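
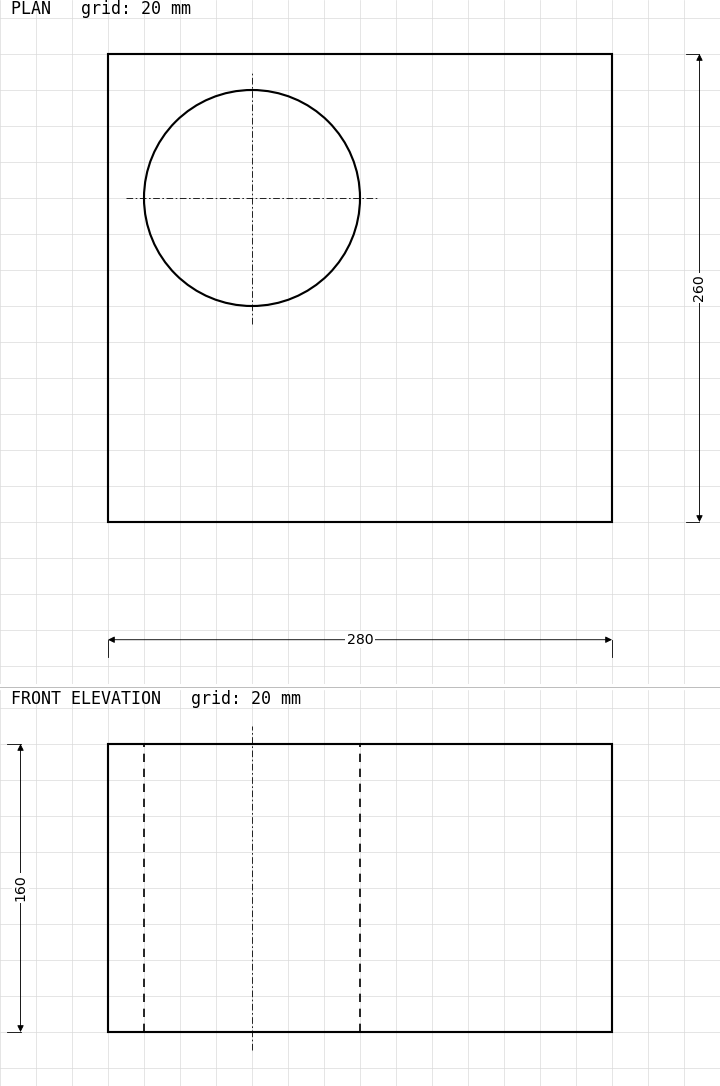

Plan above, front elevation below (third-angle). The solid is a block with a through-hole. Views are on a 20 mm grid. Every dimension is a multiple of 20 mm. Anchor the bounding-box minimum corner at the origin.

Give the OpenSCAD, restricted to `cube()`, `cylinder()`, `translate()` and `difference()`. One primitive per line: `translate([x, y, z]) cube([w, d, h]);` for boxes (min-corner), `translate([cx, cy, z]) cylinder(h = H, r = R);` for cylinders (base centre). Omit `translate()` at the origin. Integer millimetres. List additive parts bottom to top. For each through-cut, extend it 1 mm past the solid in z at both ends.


difference() {
  cube([280, 260, 160]);
  translate([80, 180, -1]) cylinder(h = 162, r = 60);
}


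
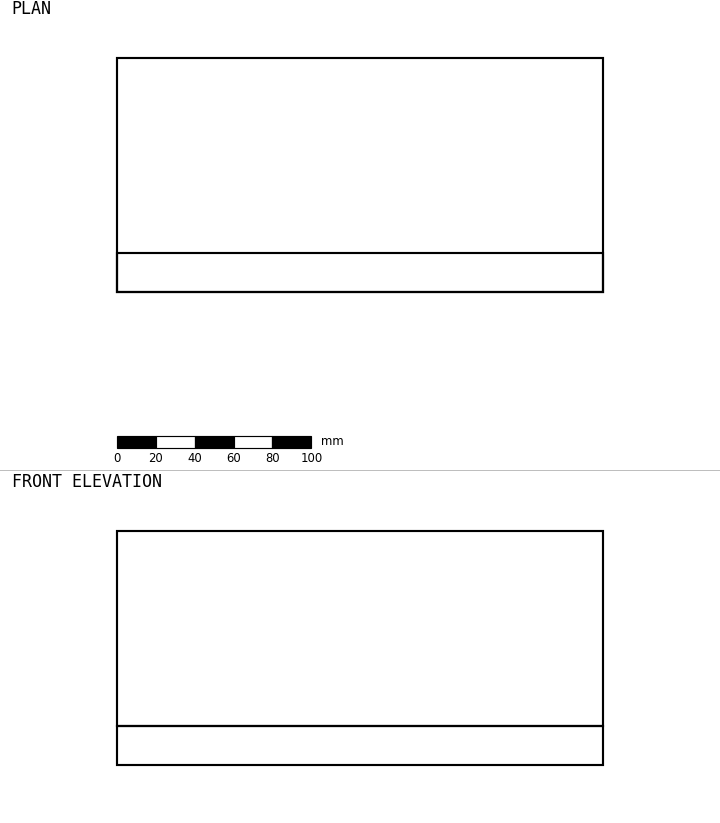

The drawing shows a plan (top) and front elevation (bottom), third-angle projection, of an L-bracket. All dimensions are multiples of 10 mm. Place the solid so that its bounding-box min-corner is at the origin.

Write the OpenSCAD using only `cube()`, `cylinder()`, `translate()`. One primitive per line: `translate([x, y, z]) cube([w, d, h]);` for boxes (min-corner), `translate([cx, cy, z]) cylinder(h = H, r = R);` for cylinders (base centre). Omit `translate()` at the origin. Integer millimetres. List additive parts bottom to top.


cube([250, 120, 20]);
translate([0, 0, 20]) cube([250, 20, 100]);


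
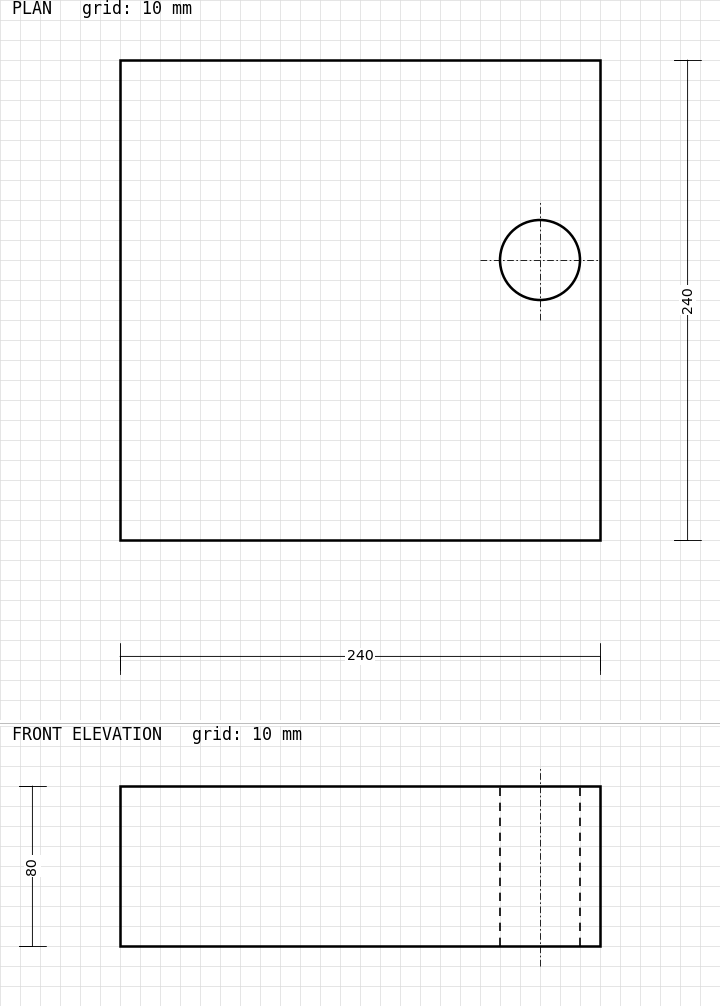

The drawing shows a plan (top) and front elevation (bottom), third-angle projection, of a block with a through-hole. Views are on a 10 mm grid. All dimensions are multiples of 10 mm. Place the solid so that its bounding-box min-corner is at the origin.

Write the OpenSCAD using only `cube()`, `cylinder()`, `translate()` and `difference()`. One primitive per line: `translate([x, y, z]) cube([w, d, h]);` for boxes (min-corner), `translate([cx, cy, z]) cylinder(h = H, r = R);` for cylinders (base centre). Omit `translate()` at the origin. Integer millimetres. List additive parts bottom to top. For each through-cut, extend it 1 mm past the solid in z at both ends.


difference() {
  cube([240, 240, 80]);
  translate([210, 140, -1]) cylinder(h = 82, r = 20);
}


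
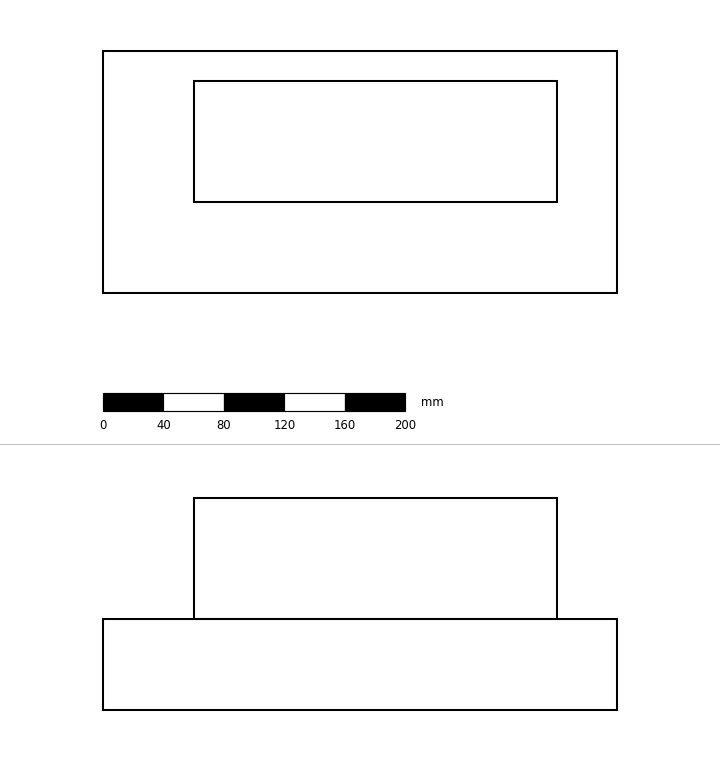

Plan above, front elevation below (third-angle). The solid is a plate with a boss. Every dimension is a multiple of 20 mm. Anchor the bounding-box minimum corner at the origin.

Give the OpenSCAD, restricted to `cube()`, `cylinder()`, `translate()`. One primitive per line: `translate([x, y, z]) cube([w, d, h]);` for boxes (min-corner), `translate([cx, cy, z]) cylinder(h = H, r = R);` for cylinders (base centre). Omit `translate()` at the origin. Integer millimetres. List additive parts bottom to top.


cube([340, 160, 60]);
translate([60, 60, 60]) cube([240, 80, 80]);


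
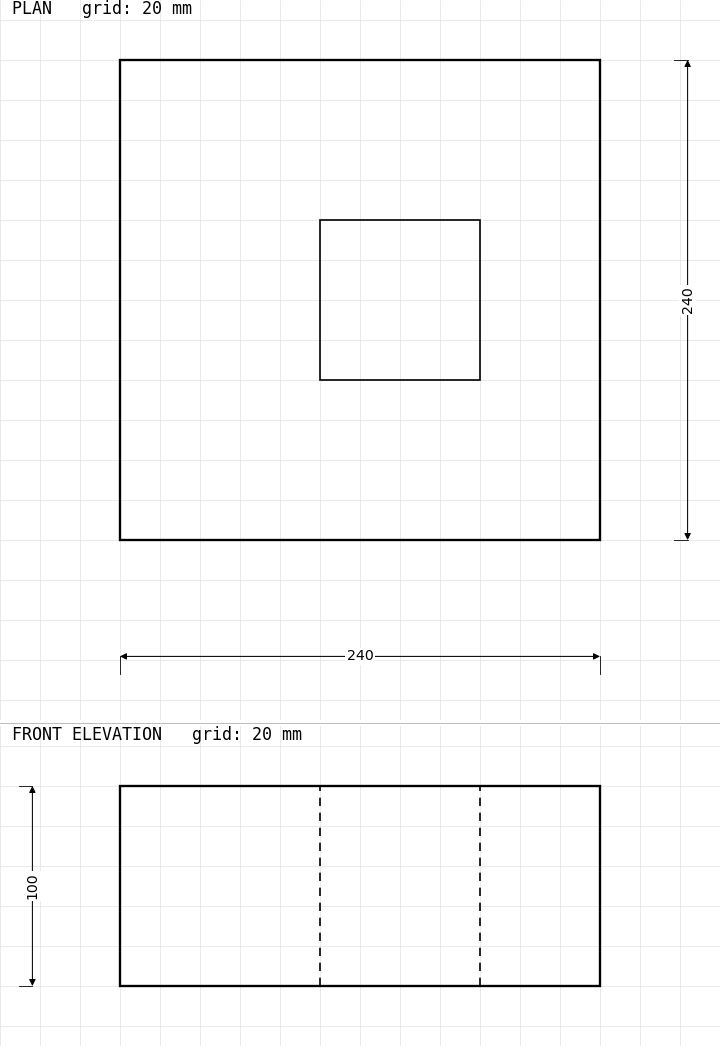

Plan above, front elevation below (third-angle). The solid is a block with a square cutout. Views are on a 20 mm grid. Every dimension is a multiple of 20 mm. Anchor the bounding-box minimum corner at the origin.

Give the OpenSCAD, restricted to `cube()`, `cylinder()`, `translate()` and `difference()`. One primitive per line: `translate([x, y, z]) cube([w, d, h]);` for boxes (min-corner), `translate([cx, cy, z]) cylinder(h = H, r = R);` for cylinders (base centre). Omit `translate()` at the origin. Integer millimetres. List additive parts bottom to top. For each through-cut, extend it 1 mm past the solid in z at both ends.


difference() {
  cube([240, 240, 100]);
  translate([100, 80, -1]) cube([80, 80, 102]);
}


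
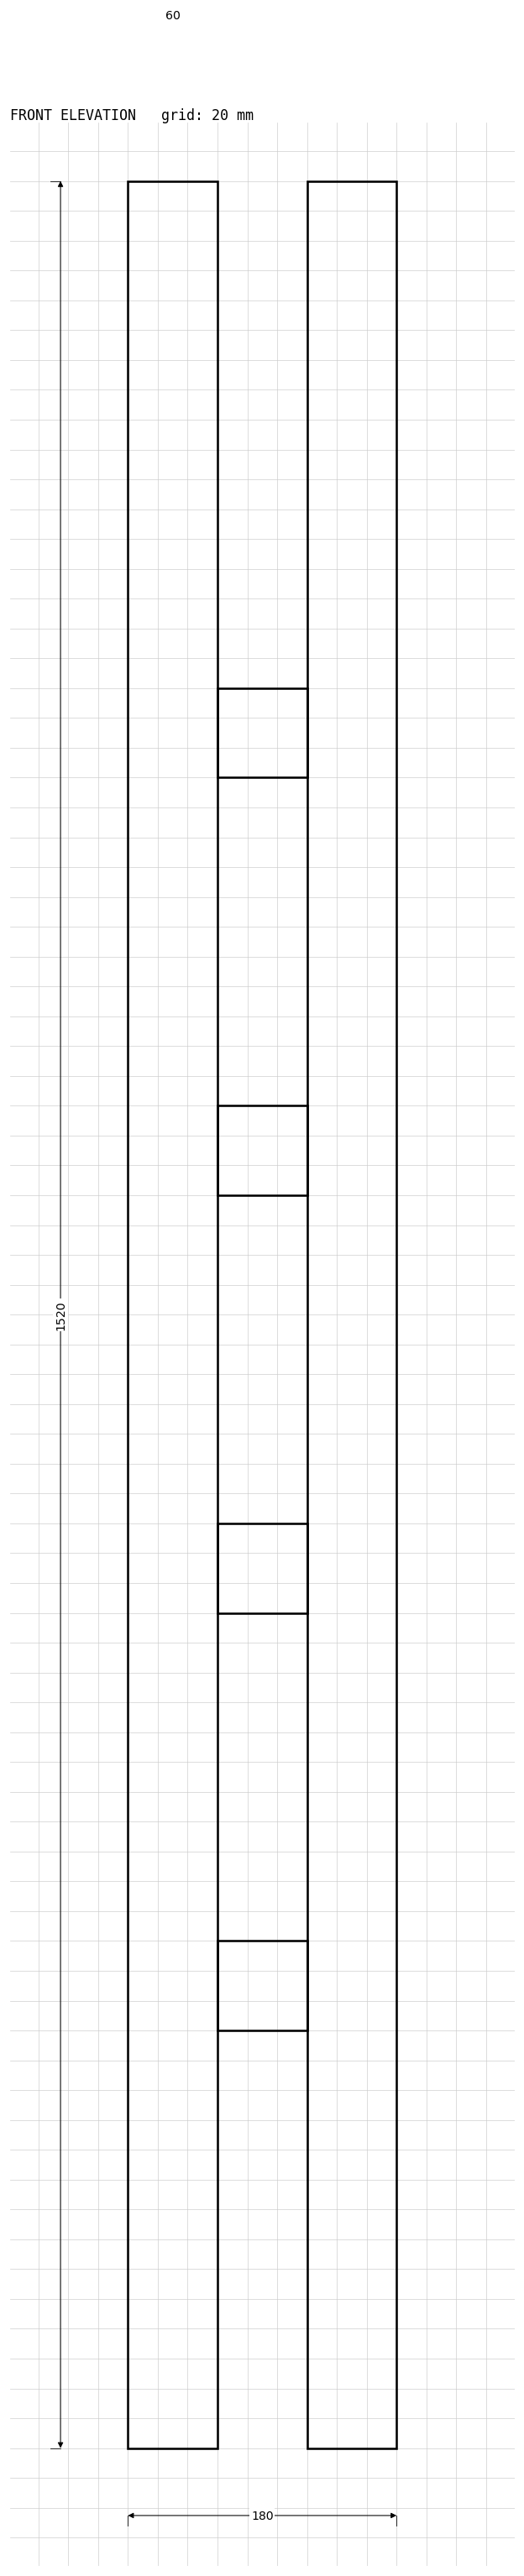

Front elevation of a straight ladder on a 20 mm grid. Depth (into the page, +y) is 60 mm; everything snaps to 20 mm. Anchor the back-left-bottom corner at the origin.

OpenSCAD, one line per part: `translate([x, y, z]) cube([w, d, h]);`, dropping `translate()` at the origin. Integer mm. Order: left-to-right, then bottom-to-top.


cube([60, 60, 1520]);
translate([60, 0, 280]) cube([60, 60, 60]);
translate([60, 0, 560]) cube([60, 60, 60]);
translate([60, 0, 840]) cube([60, 60, 60]);
translate([60, 0, 1120]) cube([60, 60, 60]);
translate([120, 0, 0]) cube([60, 60, 1520]);


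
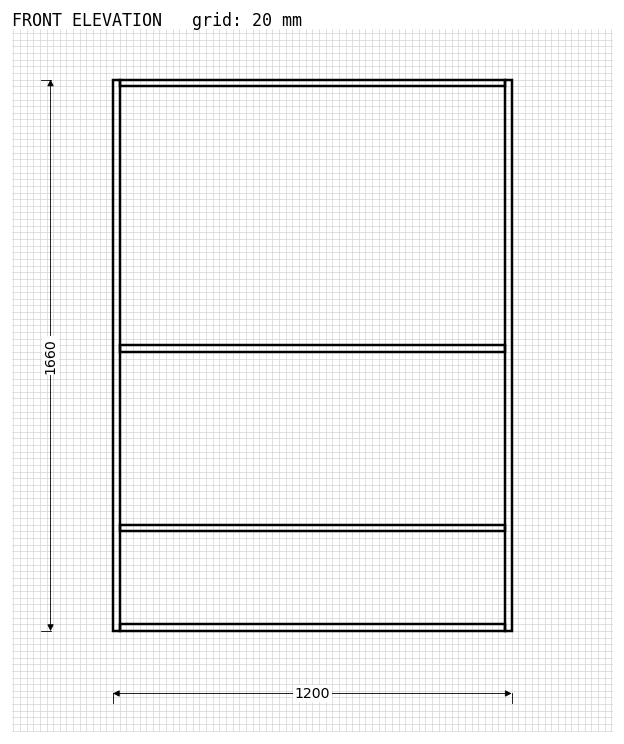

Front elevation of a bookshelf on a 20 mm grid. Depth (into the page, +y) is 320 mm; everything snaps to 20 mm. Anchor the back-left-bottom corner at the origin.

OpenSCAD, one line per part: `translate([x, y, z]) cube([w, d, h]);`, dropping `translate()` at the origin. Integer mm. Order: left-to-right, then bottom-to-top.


cube([20, 320, 1660]);
translate([20, 0, 0]) cube([1160, 320, 20]);
translate([20, 0, 300]) cube([1160, 320, 20]);
translate([20, 0, 840]) cube([1160, 320, 20]);
translate([20, 0, 1640]) cube([1160, 320, 20]);
translate([1180, 0, 0]) cube([20, 320, 1660]);


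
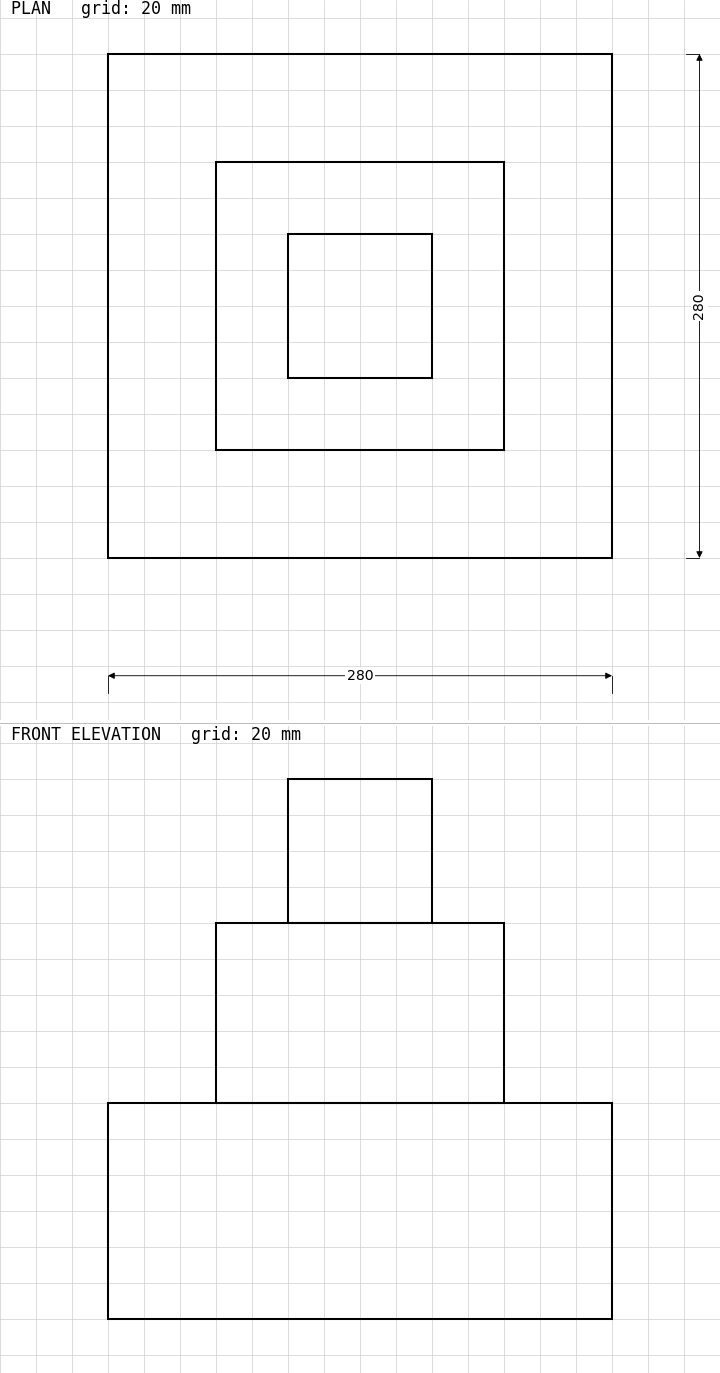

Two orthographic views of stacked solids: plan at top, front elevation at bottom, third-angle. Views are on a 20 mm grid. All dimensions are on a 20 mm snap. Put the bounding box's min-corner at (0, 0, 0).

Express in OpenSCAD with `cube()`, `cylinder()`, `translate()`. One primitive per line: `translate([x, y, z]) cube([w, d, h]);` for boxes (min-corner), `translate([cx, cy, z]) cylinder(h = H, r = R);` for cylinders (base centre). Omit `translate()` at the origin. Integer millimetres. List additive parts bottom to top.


cube([280, 280, 120]);
translate([60, 60, 120]) cube([160, 160, 100]);
translate([100, 100, 220]) cube([80, 80, 80]);


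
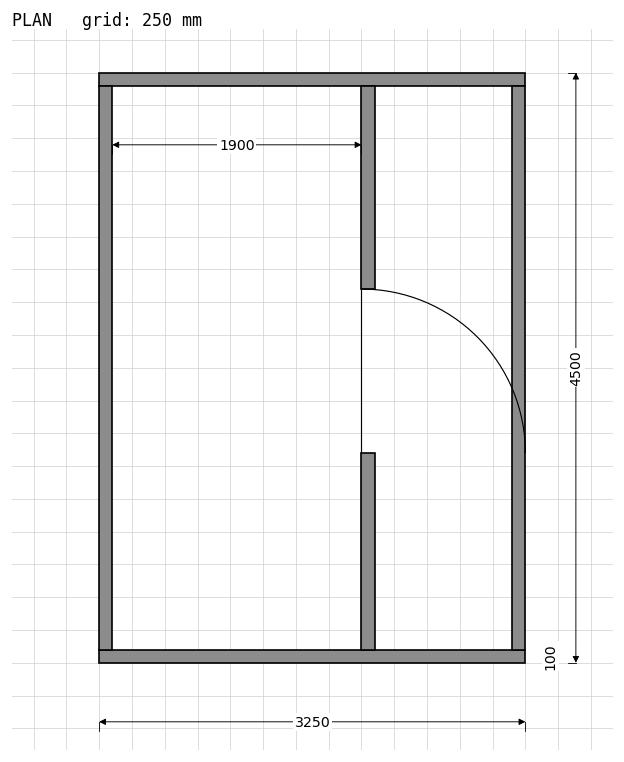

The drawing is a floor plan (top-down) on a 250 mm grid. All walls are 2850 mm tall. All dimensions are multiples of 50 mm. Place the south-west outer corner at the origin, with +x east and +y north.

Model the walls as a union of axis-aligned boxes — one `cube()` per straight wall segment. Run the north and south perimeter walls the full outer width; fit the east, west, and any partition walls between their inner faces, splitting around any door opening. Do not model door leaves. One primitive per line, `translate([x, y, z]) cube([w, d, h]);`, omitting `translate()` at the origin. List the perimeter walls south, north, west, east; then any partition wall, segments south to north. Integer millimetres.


cube([3250, 100, 2850]);
translate([0, 4400, 0]) cube([3250, 100, 2850]);
translate([0, 100, 0]) cube([100, 4300, 2850]);
translate([3150, 100, 0]) cube([100, 4300, 2850]);
translate([2000, 100, 0]) cube([100, 1500, 2850]);
translate([2000, 2850, 0]) cube([100, 1550, 2850]);


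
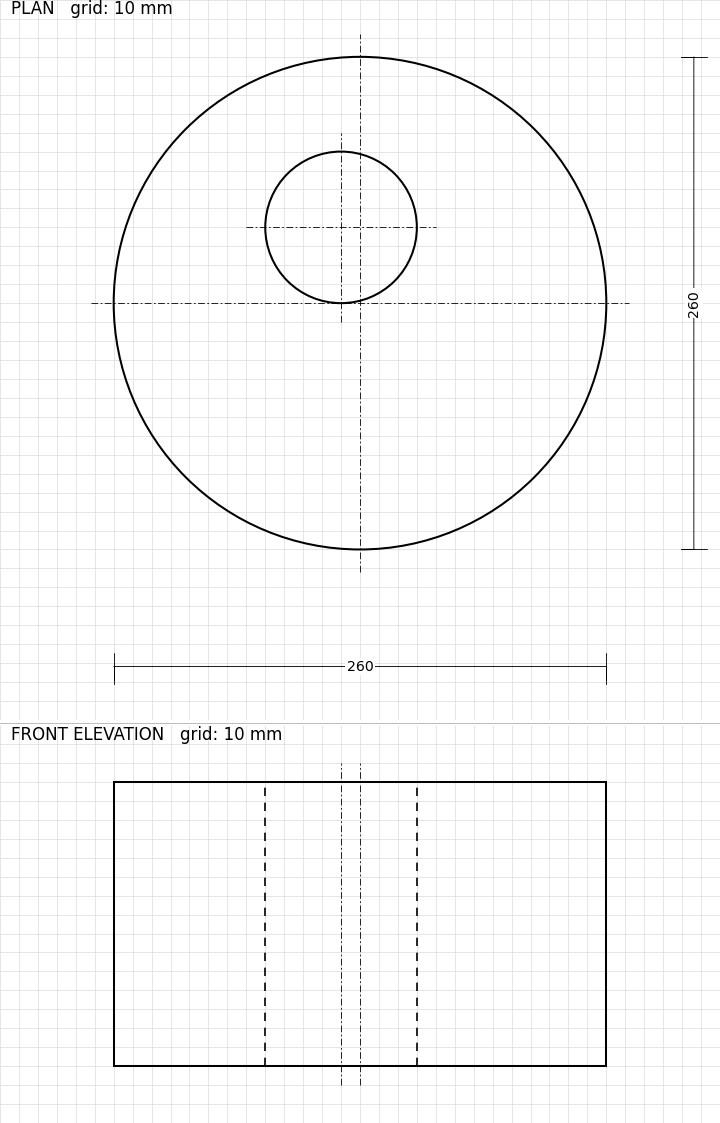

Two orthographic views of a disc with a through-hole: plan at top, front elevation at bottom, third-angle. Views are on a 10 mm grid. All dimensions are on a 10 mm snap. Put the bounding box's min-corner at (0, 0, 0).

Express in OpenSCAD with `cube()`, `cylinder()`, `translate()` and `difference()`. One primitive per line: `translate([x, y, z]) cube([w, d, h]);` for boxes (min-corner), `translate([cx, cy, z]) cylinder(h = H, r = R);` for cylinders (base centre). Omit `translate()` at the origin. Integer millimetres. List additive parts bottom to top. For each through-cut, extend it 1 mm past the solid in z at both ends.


difference() {
  translate([130, 130, 0]) cylinder(h = 150, r = 130);
  translate([120, 170, -1]) cylinder(h = 152, r = 40);
}


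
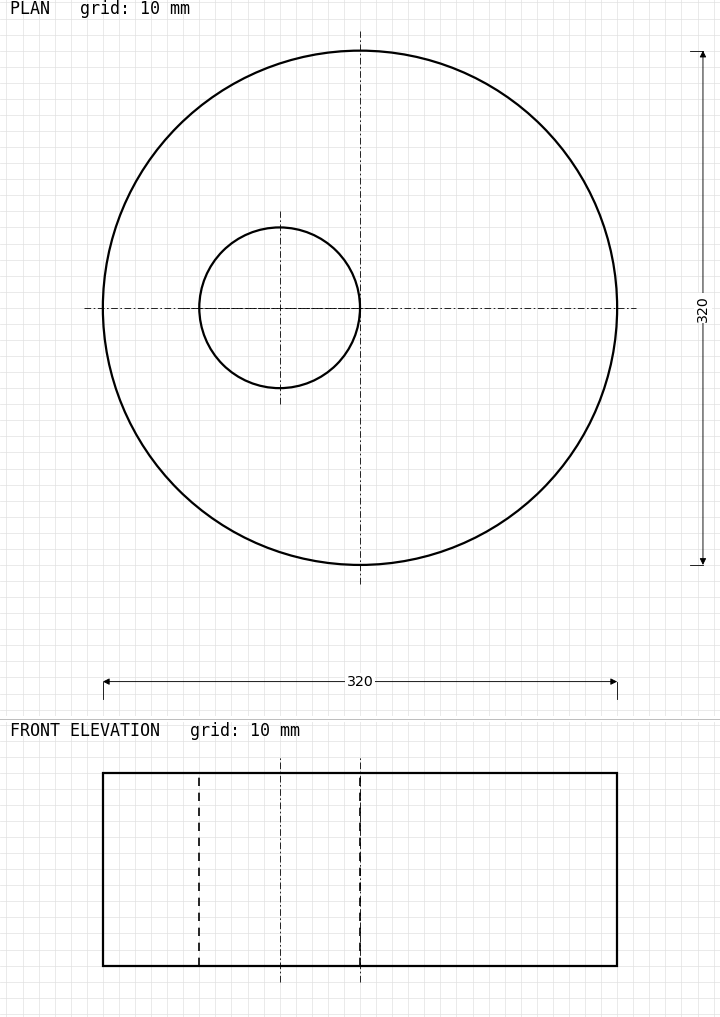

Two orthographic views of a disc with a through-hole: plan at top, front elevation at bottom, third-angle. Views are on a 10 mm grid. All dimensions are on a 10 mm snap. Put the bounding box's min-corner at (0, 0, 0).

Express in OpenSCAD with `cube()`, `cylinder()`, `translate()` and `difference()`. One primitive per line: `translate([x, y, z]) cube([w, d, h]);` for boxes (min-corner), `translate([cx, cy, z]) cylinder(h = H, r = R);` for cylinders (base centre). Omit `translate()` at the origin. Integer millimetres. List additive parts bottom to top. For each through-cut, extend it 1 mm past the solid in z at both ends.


difference() {
  translate([160, 160, 0]) cylinder(h = 120, r = 160);
  translate([110, 160, -1]) cylinder(h = 122, r = 50);
}


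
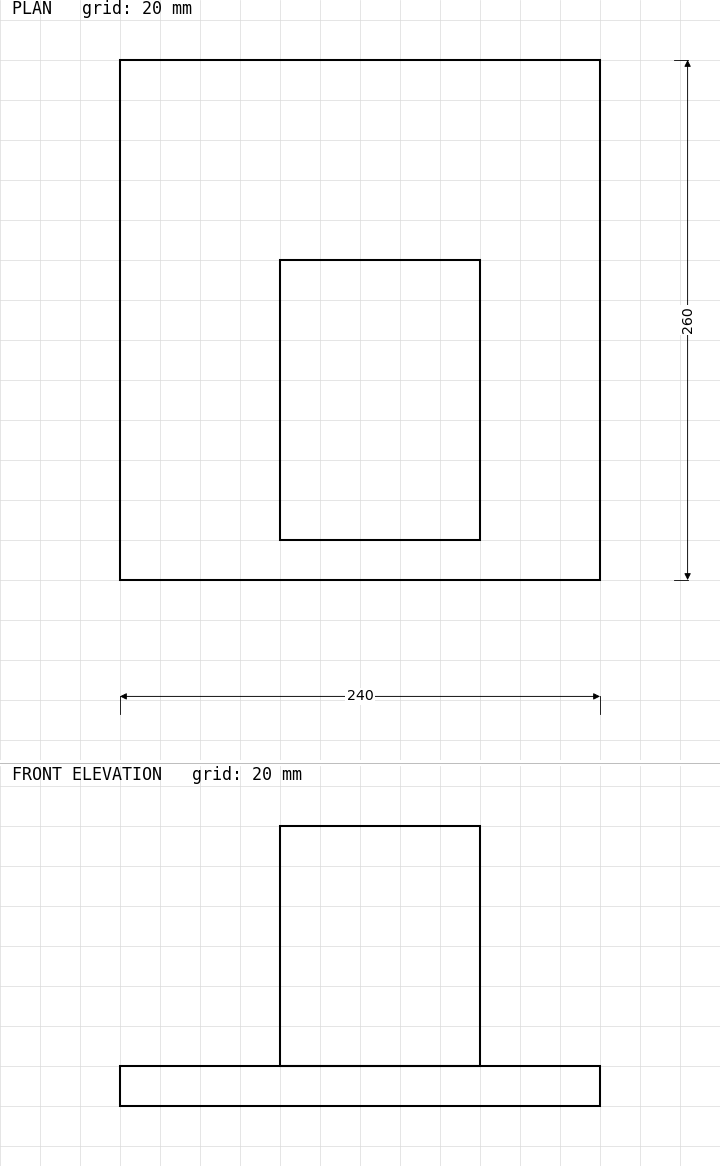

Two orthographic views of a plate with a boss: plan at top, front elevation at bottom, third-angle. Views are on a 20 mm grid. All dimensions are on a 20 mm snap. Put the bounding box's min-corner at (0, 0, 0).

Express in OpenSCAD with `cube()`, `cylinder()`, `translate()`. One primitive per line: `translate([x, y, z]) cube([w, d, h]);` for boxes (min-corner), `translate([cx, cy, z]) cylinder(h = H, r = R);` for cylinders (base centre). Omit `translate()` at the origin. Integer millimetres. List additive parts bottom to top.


cube([240, 260, 20]);
translate([80, 20, 20]) cube([100, 140, 120]);


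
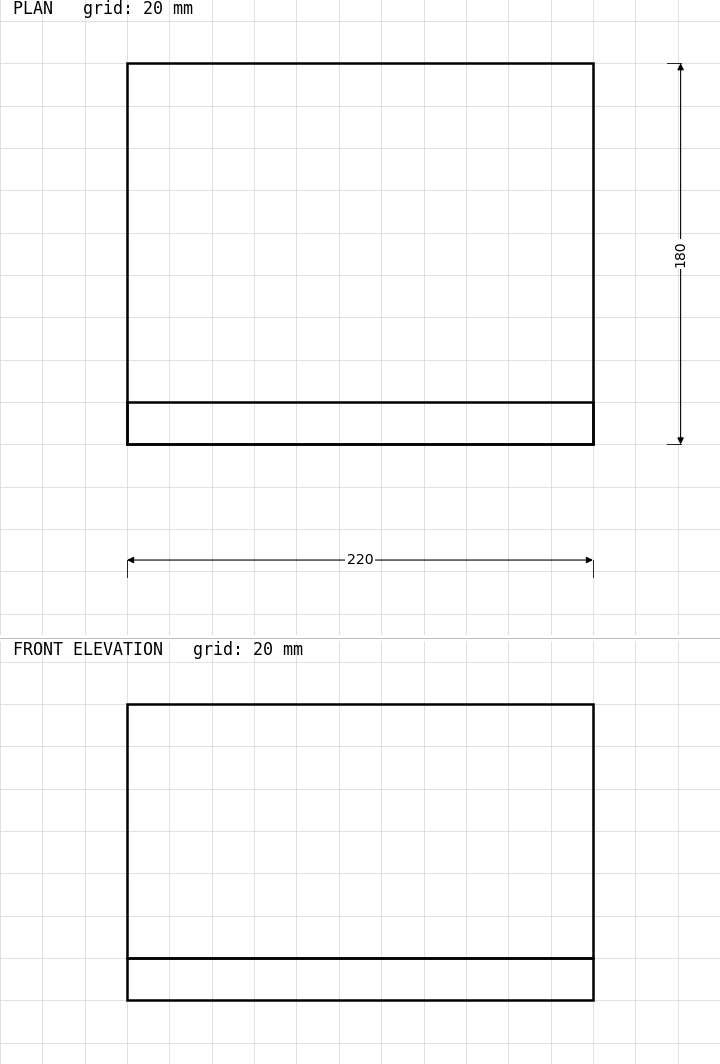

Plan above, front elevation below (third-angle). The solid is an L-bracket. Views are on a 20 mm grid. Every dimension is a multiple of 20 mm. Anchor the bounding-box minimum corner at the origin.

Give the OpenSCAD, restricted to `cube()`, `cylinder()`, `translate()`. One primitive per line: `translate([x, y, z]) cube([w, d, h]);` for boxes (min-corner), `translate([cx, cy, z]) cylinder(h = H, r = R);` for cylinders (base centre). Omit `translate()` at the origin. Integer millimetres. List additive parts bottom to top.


cube([220, 180, 20]);
translate([0, 0, 20]) cube([220, 20, 120]);


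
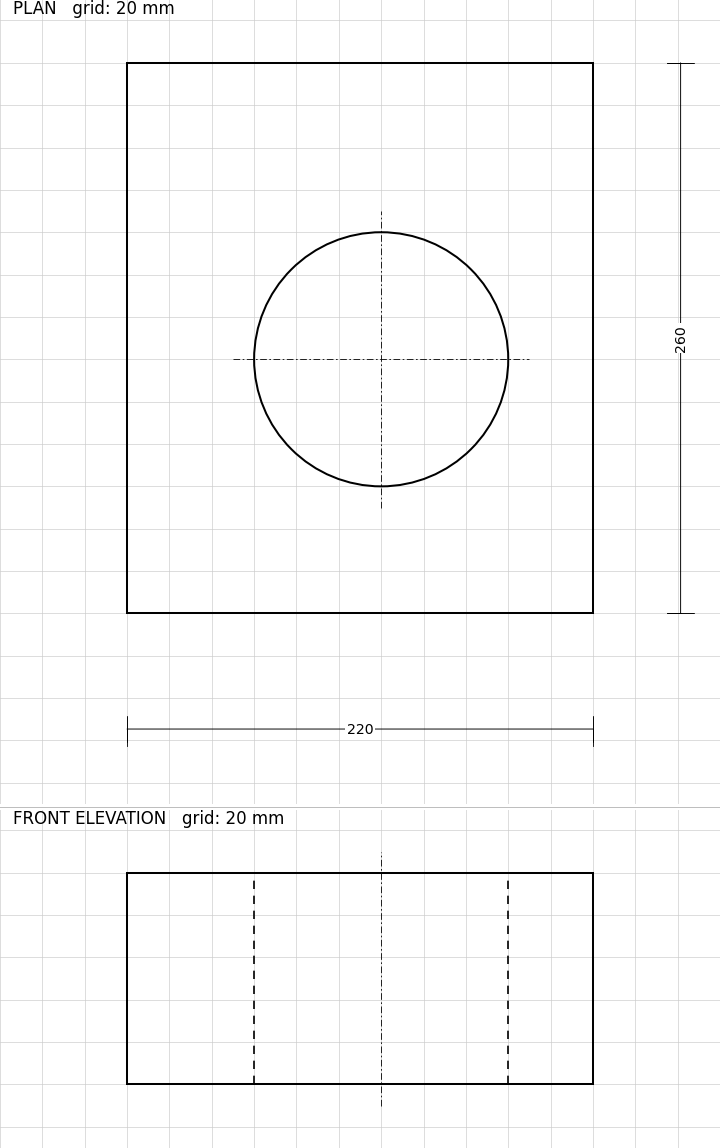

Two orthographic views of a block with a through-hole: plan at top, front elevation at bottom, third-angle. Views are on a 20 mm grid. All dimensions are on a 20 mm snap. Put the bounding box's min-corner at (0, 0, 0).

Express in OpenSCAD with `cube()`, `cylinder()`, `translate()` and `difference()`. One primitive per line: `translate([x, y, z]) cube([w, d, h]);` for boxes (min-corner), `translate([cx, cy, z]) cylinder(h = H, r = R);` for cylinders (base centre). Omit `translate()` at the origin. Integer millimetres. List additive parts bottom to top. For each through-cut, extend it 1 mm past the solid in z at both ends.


difference() {
  cube([220, 260, 100]);
  translate([120, 120, -1]) cylinder(h = 102, r = 60);
}


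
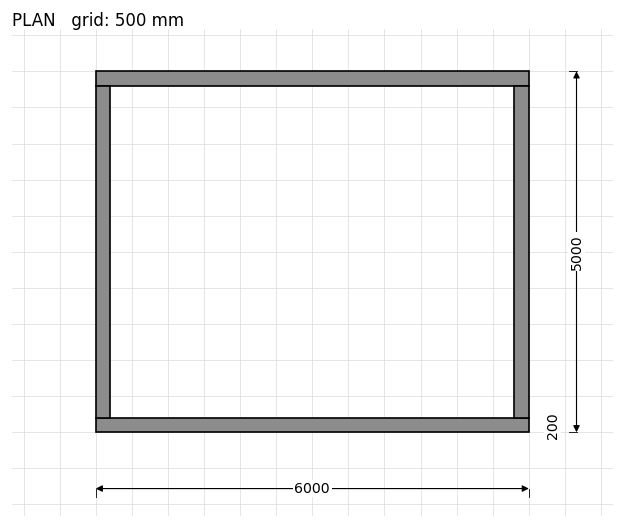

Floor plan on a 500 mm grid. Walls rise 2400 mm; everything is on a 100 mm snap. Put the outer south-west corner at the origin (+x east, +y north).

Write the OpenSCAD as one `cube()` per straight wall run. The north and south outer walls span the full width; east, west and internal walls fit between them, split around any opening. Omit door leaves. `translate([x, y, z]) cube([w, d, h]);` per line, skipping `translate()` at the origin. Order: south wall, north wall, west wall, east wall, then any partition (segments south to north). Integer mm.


cube([6000, 200, 2400]);
translate([0, 4800, 0]) cube([6000, 200, 2400]);
translate([0, 200, 0]) cube([200, 4600, 2400]);
translate([5800, 200, 0]) cube([200, 4600, 2400]);


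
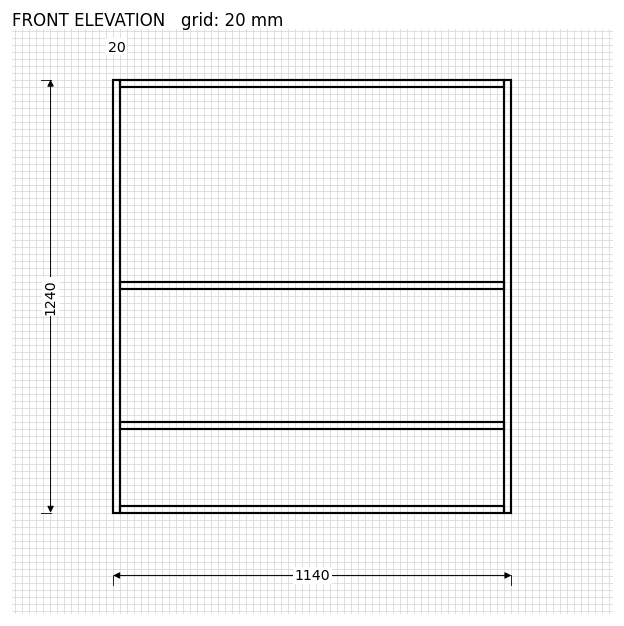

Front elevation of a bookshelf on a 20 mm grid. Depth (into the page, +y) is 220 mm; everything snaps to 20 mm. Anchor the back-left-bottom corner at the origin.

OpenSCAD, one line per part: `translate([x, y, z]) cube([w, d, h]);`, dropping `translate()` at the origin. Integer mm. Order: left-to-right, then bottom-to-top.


cube([20, 220, 1240]);
translate([20, 0, 0]) cube([1100, 220, 20]);
translate([20, 0, 240]) cube([1100, 220, 20]);
translate([20, 0, 640]) cube([1100, 220, 20]);
translate([20, 0, 1220]) cube([1100, 220, 20]);
translate([1120, 0, 0]) cube([20, 220, 1240]);


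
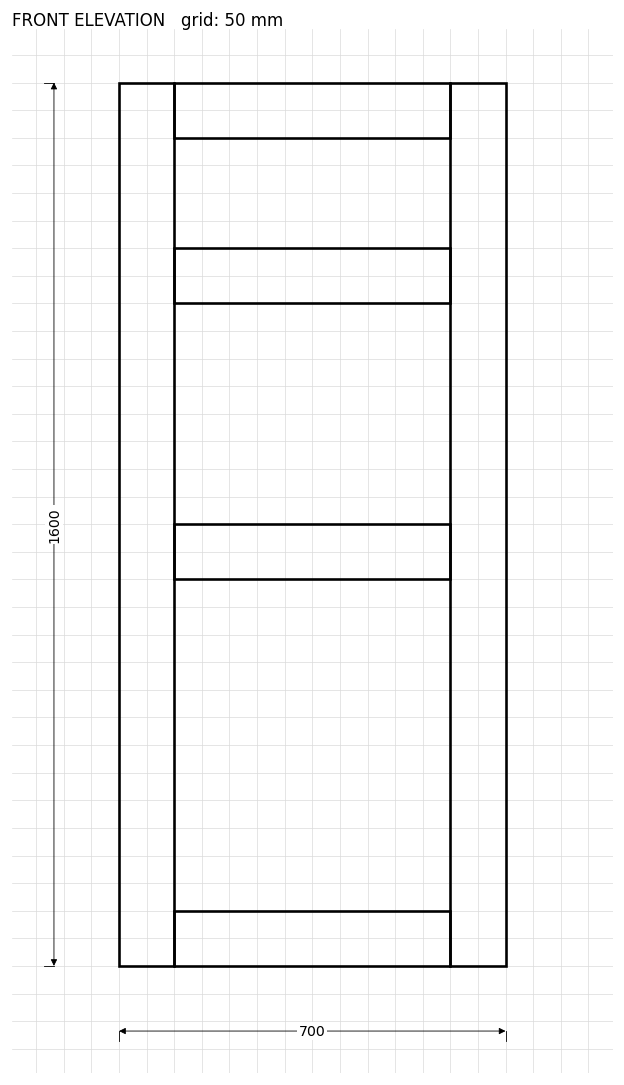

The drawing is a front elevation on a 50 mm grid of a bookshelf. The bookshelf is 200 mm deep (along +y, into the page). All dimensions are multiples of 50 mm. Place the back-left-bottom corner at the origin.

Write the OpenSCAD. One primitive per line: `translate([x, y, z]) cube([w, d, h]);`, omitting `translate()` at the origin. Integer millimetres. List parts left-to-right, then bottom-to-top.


cube([100, 200, 1600]);
translate([100, 0, 0]) cube([500, 200, 100]);
translate([100, 0, 700]) cube([500, 200, 100]);
translate([100, 0, 1200]) cube([500, 200, 100]);
translate([100, 0, 1500]) cube([500, 200, 100]);
translate([600, 0, 0]) cube([100, 200, 1600]);


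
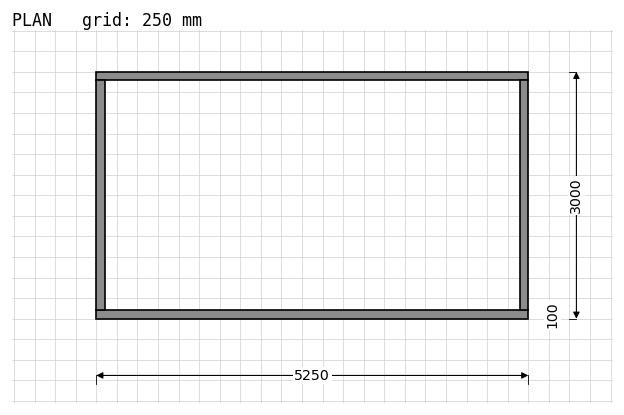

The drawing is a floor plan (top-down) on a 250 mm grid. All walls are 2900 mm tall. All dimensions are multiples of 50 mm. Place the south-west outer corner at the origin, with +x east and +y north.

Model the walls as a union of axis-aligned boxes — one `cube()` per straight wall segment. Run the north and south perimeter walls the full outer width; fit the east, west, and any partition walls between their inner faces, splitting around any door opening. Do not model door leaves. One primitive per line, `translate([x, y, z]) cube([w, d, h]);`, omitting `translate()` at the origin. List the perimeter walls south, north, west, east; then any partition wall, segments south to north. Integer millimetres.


cube([5250, 100, 2900]);
translate([0, 2900, 0]) cube([5250, 100, 2900]);
translate([0, 100, 0]) cube([100, 2800, 2900]);
translate([5150, 100, 0]) cube([100, 2800, 2900]);


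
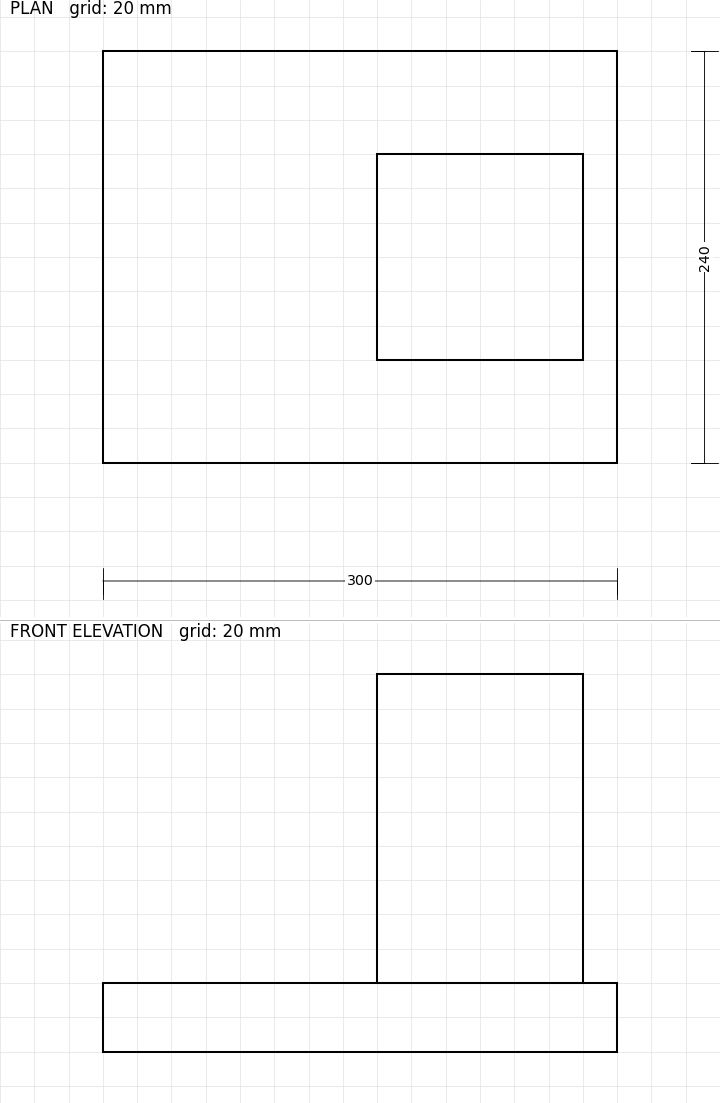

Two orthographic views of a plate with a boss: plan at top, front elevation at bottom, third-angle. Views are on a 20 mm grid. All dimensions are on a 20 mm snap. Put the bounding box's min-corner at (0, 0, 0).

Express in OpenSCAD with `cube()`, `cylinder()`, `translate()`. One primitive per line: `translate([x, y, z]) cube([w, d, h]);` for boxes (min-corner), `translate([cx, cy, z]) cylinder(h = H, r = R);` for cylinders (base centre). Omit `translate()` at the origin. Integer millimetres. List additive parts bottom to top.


cube([300, 240, 40]);
translate([160, 60, 40]) cube([120, 120, 180]);


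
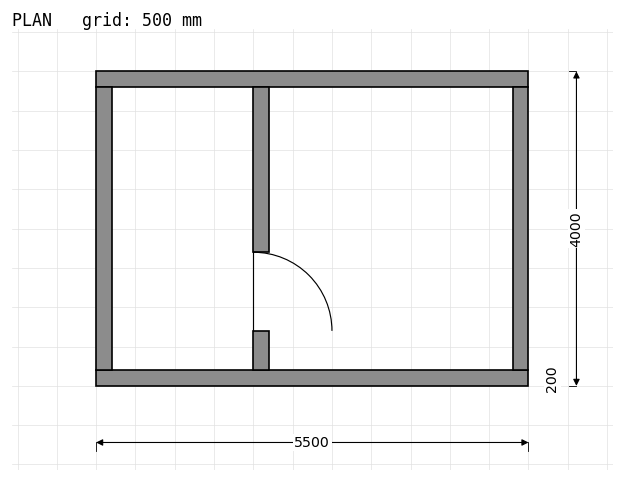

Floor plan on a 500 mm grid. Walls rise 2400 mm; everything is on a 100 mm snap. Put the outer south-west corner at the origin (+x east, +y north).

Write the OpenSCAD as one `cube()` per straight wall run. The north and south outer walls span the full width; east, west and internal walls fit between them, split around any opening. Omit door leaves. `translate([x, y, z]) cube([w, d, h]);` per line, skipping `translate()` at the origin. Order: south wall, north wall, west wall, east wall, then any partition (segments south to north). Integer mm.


cube([5500, 200, 2400]);
translate([0, 3800, 0]) cube([5500, 200, 2400]);
translate([0, 200, 0]) cube([200, 3600, 2400]);
translate([5300, 200, 0]) cube([200, 3600, 2400]);
translate([2000, 200, 0]) cube([200, 500, 2400]);
translate([2000, 1700, 0]) cube([200, 2100, 2400]);


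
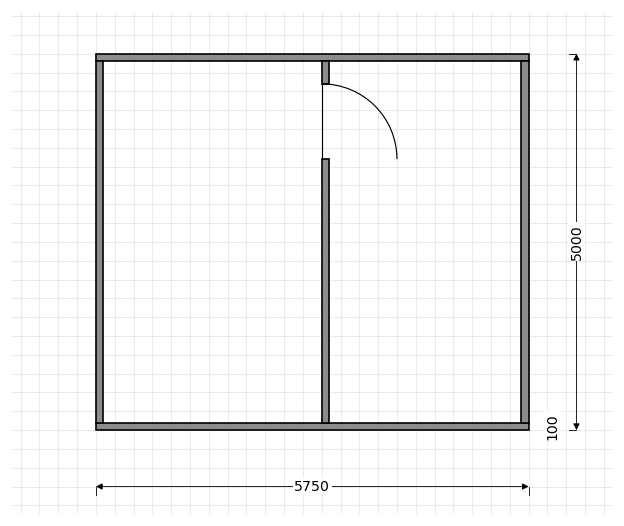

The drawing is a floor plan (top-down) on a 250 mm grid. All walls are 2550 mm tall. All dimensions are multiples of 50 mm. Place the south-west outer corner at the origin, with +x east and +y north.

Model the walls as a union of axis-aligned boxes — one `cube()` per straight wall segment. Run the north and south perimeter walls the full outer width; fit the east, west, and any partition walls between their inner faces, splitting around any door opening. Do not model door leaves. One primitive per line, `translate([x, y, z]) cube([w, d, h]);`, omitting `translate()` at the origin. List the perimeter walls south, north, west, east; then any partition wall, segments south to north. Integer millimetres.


cube([5750, 100, 2550]);
translate([0, 4900, 0]) cube([5750, 100, 2550]);
translate([0, 100, 0]) cube([100, 4800, 2550]);
translate([5650, 100, 0]) cube([100, 4800, 2550]);
translate([3000, 100, 0]) cube([100, 3500, 2550]);
translate([3000, 4600, 0]) cube([100, 300, 2550]);


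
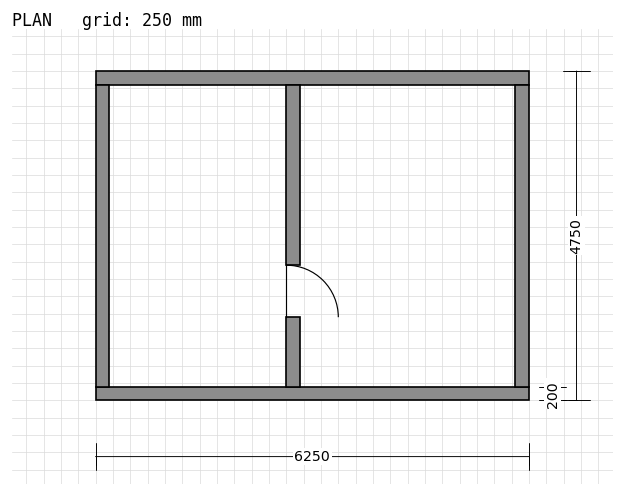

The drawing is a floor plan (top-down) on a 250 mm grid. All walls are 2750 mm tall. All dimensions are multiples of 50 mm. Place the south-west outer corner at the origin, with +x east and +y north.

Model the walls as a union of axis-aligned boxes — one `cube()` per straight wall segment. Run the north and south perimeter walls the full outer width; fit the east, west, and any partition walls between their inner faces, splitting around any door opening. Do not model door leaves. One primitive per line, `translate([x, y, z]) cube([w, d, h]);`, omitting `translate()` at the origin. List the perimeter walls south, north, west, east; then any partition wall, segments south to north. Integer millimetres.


cube([6250, 200, 2750]);
translate([0, 4550, 0]) cube([6250, 200, 2750]);
translate([0, 200, 0]) cube([200, 4350, 2750]);
translate([6050, 200, 0]) cube([200, 4350, 2750]);
translate([2750, 200, 0]) cube([200, 1000, 2750]);
translate([2750, 1950, 0]) cube([200, 2600, 2750]);


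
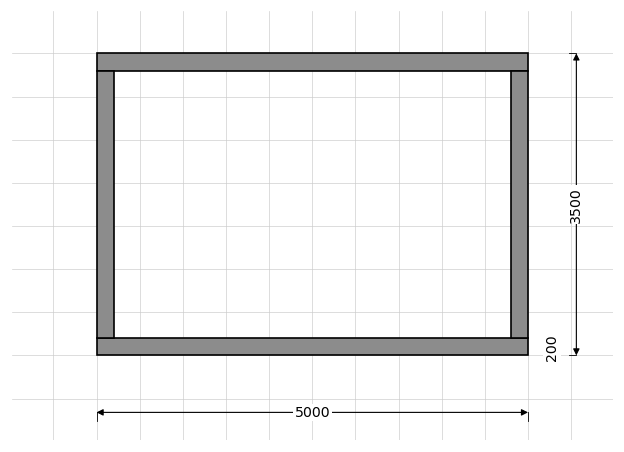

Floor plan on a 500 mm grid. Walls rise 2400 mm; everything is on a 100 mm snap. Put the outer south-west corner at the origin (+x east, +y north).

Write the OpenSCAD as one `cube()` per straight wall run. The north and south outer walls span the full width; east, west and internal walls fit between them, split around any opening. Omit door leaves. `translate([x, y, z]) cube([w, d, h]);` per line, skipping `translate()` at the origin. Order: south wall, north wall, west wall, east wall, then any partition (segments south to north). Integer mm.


cube([5000, 200, 2400]);
translate([0, 3300, 0]) cube([5000, 200, 2400]);
translate([0, 200, 0]) cube([200, 3100, 2400]);
translate([4800, 200, 0]) cube([200, 3100, 2400]);


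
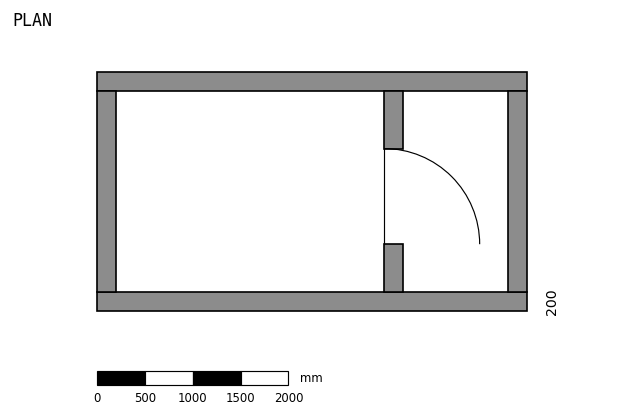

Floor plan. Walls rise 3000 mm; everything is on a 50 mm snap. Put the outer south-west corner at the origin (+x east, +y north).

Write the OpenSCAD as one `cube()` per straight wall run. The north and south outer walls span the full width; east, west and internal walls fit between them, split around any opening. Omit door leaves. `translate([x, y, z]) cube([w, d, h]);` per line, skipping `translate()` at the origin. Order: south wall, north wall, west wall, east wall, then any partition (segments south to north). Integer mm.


cube([4500, 200, 3000]);
translate([0, 2300, 0]) cube([4500, 200, 3000]);
translate([0, 200, 0]) cube([200, 2100, 3000]);
translate([4300, 200, 0]) cube([200, 2100, 3000]);
translate([3000, 200, 0]) cube([200, 500, 3000]);
translate([3000, 1700, 0]) cube([200, 600, 3000]);


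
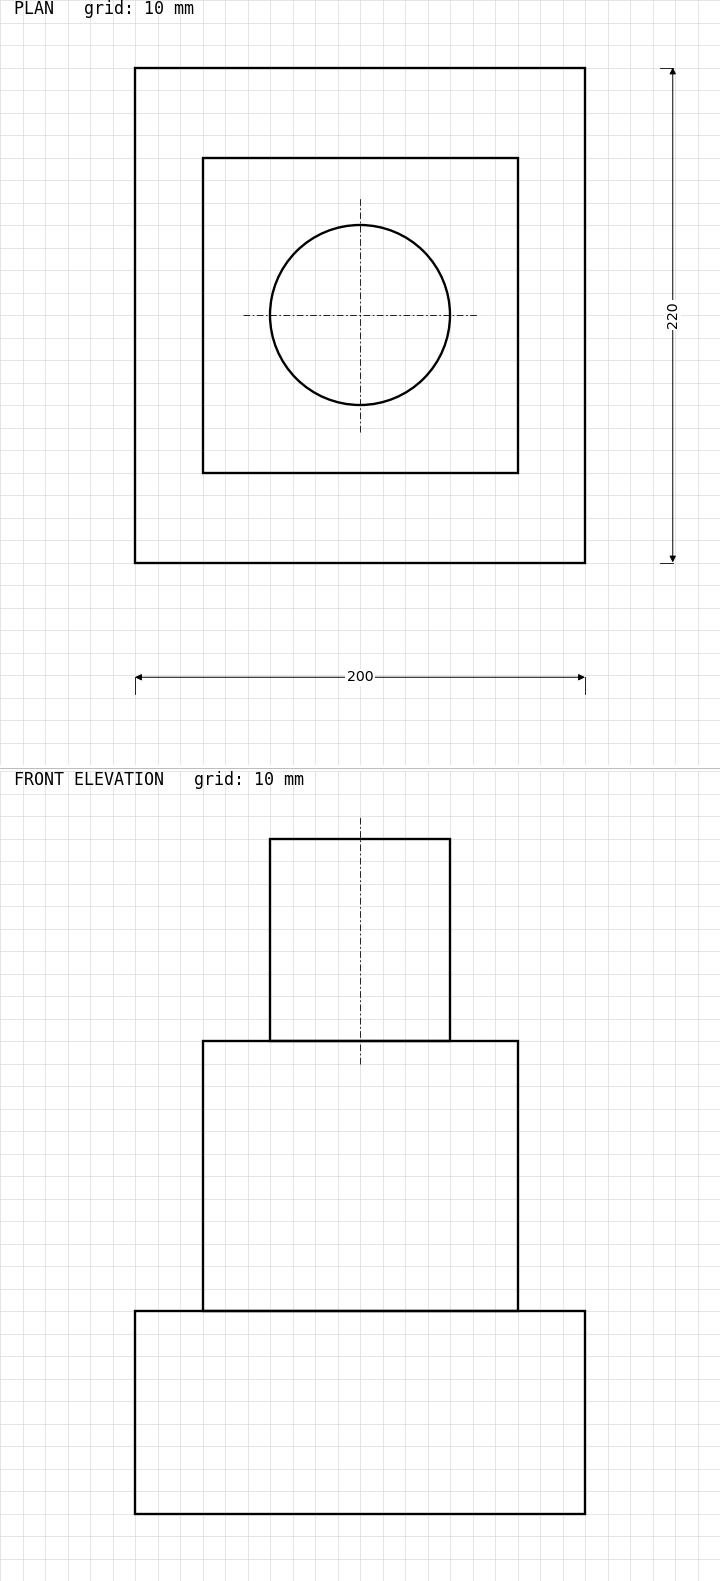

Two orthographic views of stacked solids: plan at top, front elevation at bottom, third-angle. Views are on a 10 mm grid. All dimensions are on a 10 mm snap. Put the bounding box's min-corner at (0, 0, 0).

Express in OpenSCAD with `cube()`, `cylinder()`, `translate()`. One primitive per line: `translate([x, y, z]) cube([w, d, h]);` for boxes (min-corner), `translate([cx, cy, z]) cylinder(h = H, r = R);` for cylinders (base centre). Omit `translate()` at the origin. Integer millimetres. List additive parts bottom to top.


cube([200, 220, 90]);
translate([30, 40, 90]) cube([140, 140, 120]);
translate([100, 110, 210]) cylinder(h = 90, r = 40);


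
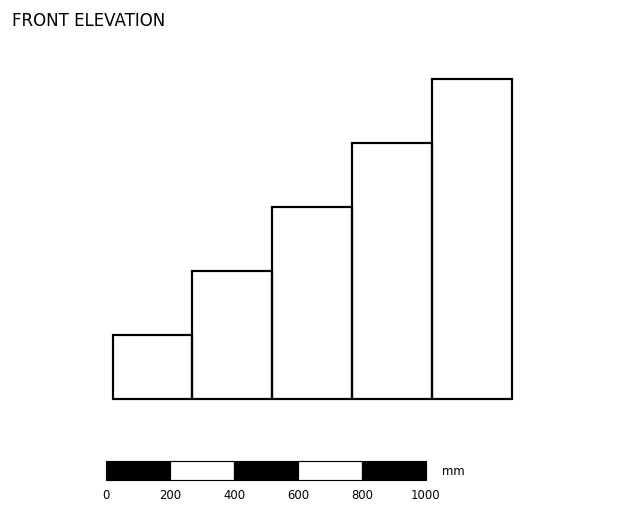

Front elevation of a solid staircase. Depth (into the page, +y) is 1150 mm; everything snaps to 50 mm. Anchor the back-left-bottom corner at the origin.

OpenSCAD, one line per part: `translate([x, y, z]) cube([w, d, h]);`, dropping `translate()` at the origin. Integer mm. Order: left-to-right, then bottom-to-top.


cube([250, 1150, 200]);
translate([250, 0, 0]) cube([250, 1150, 400]);
translate([500, 0, 0]) cube([250, 1150, 600]);
translate([750, 0, 0]) cube([250, 1150, 800]);
translate([1000, 0, 0]) cube([250, 1150, 1000]);


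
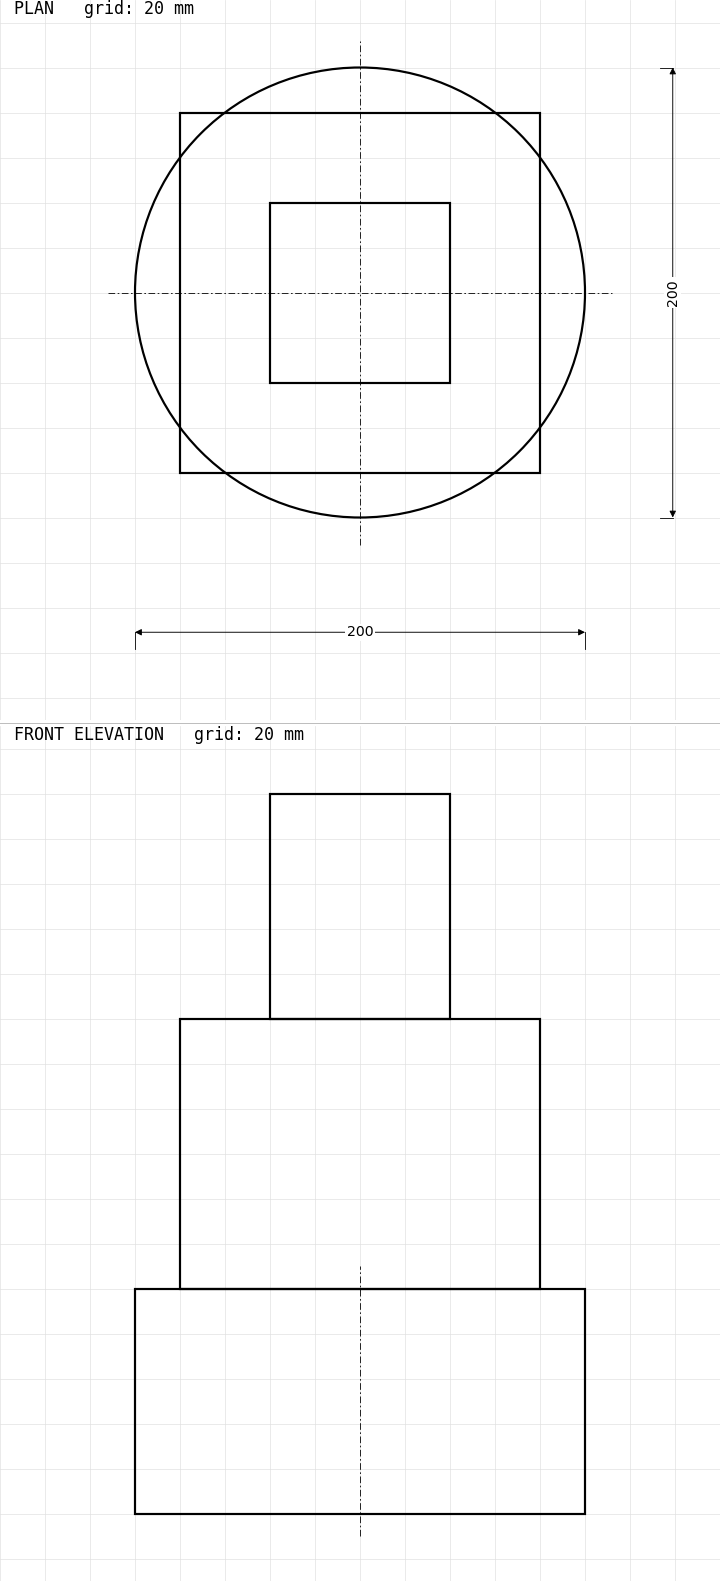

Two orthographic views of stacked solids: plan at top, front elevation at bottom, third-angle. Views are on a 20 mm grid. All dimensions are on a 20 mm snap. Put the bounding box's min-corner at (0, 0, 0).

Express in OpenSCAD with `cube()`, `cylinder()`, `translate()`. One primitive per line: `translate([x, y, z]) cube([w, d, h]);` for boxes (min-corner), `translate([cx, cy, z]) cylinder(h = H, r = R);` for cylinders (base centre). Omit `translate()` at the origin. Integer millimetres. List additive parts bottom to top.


translate([100, 100, 0]) cylinder(h = 100, r = 100);
translate([20, 20, 100]) cube([160, 160, 120]);
translate([60, 60, 220]) cube([80, 80, 100]);


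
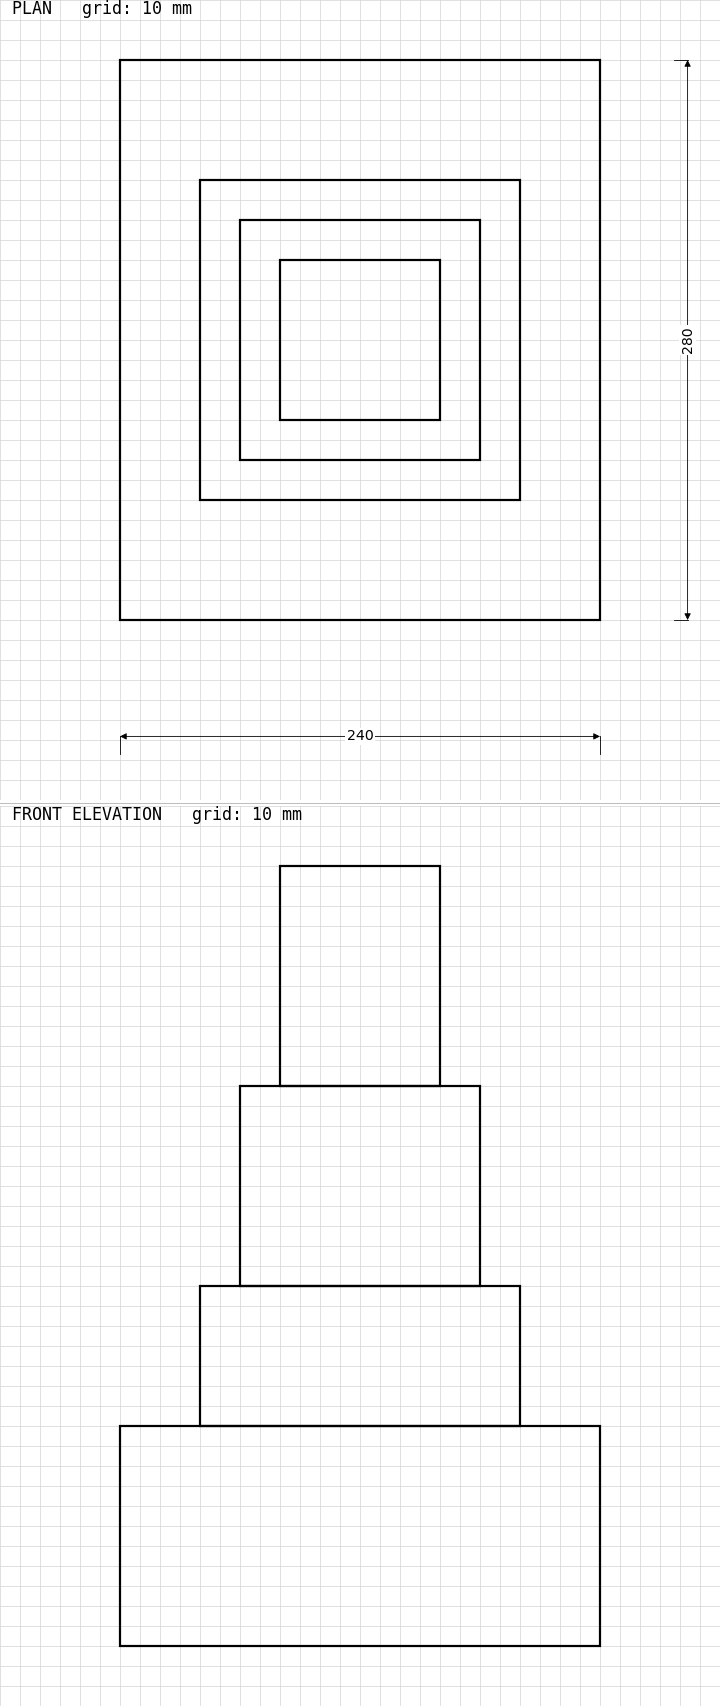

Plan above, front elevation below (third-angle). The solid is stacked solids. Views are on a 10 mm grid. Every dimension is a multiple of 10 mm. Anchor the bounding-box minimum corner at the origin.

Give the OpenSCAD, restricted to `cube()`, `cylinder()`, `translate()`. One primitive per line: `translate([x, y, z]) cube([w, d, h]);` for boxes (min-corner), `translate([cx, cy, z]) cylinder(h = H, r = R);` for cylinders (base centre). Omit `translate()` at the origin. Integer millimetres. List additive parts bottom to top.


cube([240, 280, 110]);
translate([40, 60, 110]) cube([160, 160, 70]);
translate([60, 80, 180]) cube([120, 120, 100]);
translate([80, 100, 280]) cube([80, 80, 110]);


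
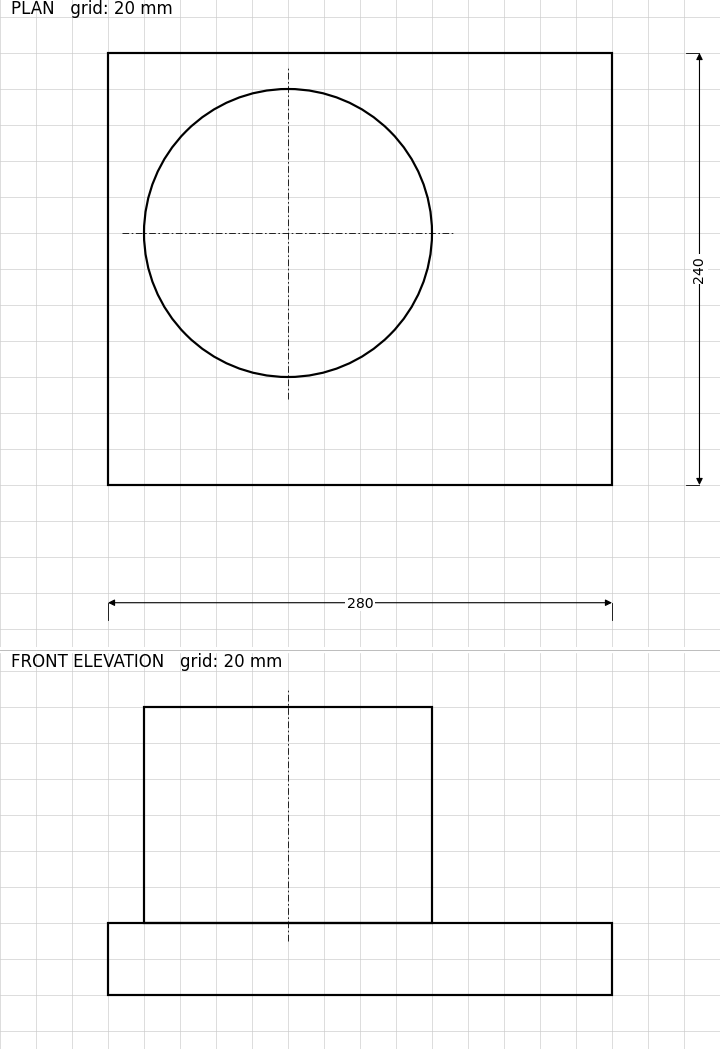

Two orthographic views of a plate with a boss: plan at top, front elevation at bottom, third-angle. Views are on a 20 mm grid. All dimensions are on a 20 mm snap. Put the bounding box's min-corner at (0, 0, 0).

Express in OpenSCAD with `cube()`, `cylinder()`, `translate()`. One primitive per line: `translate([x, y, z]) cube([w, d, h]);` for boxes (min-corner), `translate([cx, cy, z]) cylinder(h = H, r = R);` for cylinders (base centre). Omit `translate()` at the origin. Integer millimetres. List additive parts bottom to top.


cube([280, 240, 40]);
translate([100, 140, 40]) cylinder(h = 120, r = 80);


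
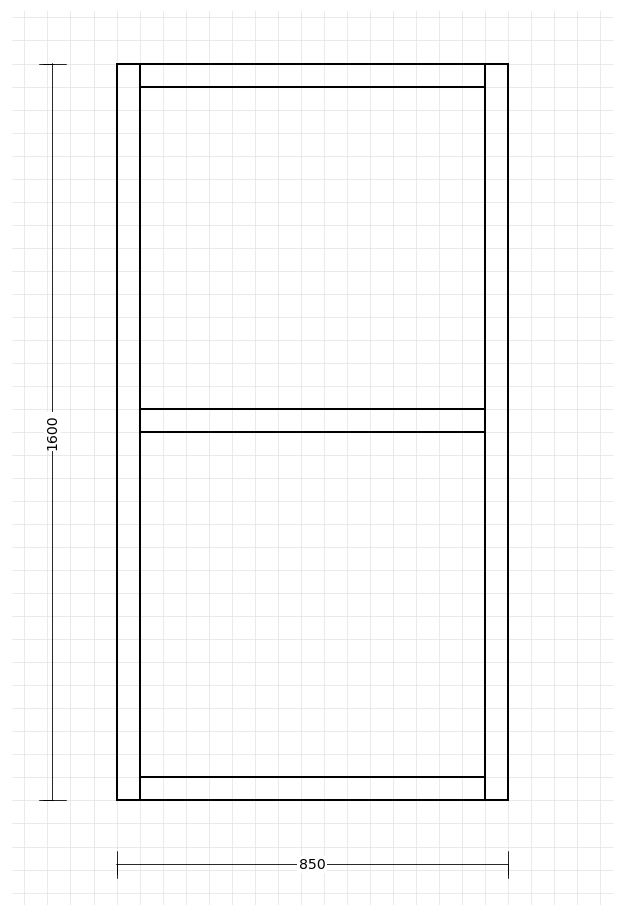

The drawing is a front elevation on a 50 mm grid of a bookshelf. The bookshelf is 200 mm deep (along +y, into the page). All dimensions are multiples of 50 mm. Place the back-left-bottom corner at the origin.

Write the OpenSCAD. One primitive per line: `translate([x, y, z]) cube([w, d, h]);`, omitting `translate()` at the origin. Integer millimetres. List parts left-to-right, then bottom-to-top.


cube([50, 200, 1600]);
translate([50, 0, 0]) cube([750, 200, 50]);
translate([50, 0, 800]) cube([750, 200, 50]);
translate([50, 0, 1550]) cube([750, 200, 50]);
translate([800, 0, 0]) cube([50, 200, 1600]);


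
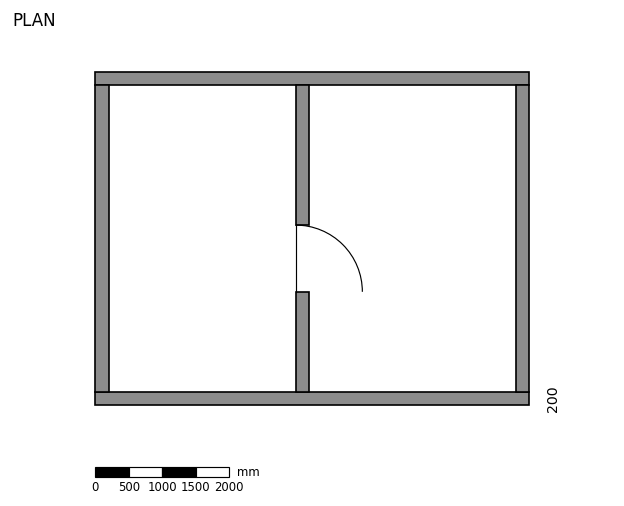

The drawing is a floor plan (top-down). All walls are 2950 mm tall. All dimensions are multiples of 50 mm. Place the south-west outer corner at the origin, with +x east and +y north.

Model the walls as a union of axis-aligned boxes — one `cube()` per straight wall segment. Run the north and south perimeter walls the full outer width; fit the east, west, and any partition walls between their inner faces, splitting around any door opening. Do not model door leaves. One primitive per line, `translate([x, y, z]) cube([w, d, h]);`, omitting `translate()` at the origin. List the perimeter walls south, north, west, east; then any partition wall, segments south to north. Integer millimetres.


cube([6500, 200, 2950]);
translate([0, 4800, 0]) cube([6500, 200, 2950]);
translate([0, 200, 0]) cube([200, 4600, 2950]);
translate([6300, 200, 0]) cube([200, 4600, 2950]);
translate([3000, 200, 0]) cube([200, 1500, 2950]);
translate([3000, 2700, 0]) cube([200, 2100, 2950]);


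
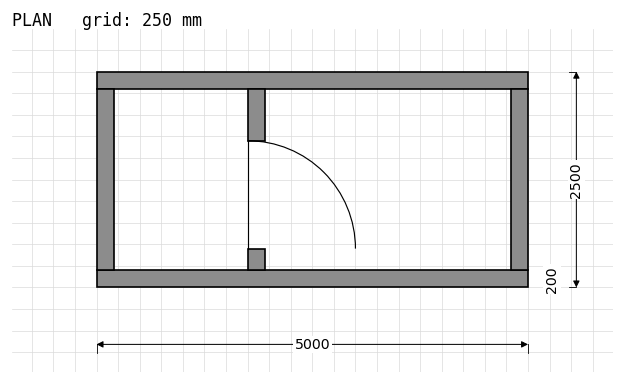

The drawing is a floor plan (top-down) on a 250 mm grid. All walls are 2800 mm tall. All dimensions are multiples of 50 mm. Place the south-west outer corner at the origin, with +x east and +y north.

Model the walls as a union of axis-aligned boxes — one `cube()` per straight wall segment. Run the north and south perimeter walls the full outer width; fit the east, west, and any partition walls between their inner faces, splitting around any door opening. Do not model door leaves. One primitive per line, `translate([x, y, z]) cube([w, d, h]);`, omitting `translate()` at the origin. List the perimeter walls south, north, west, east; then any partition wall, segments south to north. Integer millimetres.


cube([5000, 200, 2800]);
translate([0, 2300, 0]) cube([5000, 200, 2800]);
translate([0, 200, 0]) cube([200, 2100, 2800]);
translate([4800, 200, 0]) cube([200, 2100, 2800]);
translate([1750, 200, 0]) cube([200, 250, 2800]);
translate([1750, 1700, 0]) cube([200, 600, 2800]);


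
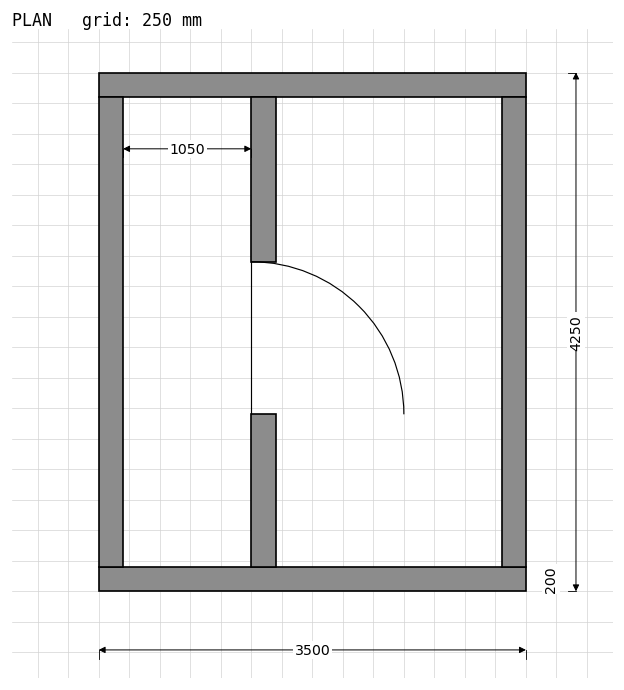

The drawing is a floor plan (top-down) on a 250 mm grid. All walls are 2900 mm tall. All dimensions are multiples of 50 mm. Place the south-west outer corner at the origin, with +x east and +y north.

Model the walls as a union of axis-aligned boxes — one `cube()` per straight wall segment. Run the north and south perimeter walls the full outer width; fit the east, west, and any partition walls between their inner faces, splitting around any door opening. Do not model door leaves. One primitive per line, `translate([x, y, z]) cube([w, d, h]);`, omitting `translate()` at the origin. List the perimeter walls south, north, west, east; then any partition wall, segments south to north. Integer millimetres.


cube([3500, 200, 2900]);
translate([0, 4050, 0]) cube([3500, 200, 2900]);
translate([0, 200, 0]) cube([200, 3850, 2900]);
translate([3300, 200, 0]) cube([200, 3850, 2900]);
translate([1250, 200, 0]) cube([200, 1250, 2900]);
translate([1250, 2700, 0]) cube([200, 1350, 2900]);


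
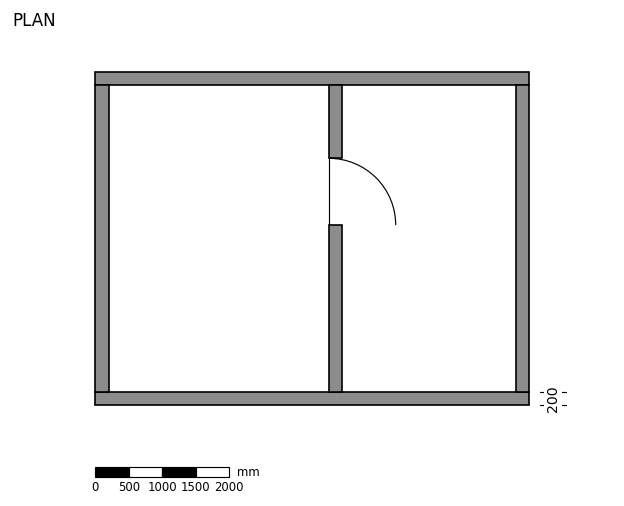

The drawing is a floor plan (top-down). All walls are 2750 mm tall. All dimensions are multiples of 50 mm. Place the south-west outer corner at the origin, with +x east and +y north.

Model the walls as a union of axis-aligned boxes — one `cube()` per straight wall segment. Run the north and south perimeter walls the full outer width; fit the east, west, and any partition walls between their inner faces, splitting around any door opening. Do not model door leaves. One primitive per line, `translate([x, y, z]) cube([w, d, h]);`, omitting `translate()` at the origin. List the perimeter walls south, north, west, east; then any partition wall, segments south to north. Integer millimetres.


cube([6500, 200, 2750]);
translate([0, 4800, 0]) cube([6500, 200, 2750]);
translate([0, 200, 0]) cube([200, 4600, 2750]);
translate([6300, 200, 0]) cube([200, 4600, 2750]);
translate([3500, 200, 0]) cube([200, 2500, 2750]);
translate([3500, 3700, 0]) cube([200, 1100, 2750]);


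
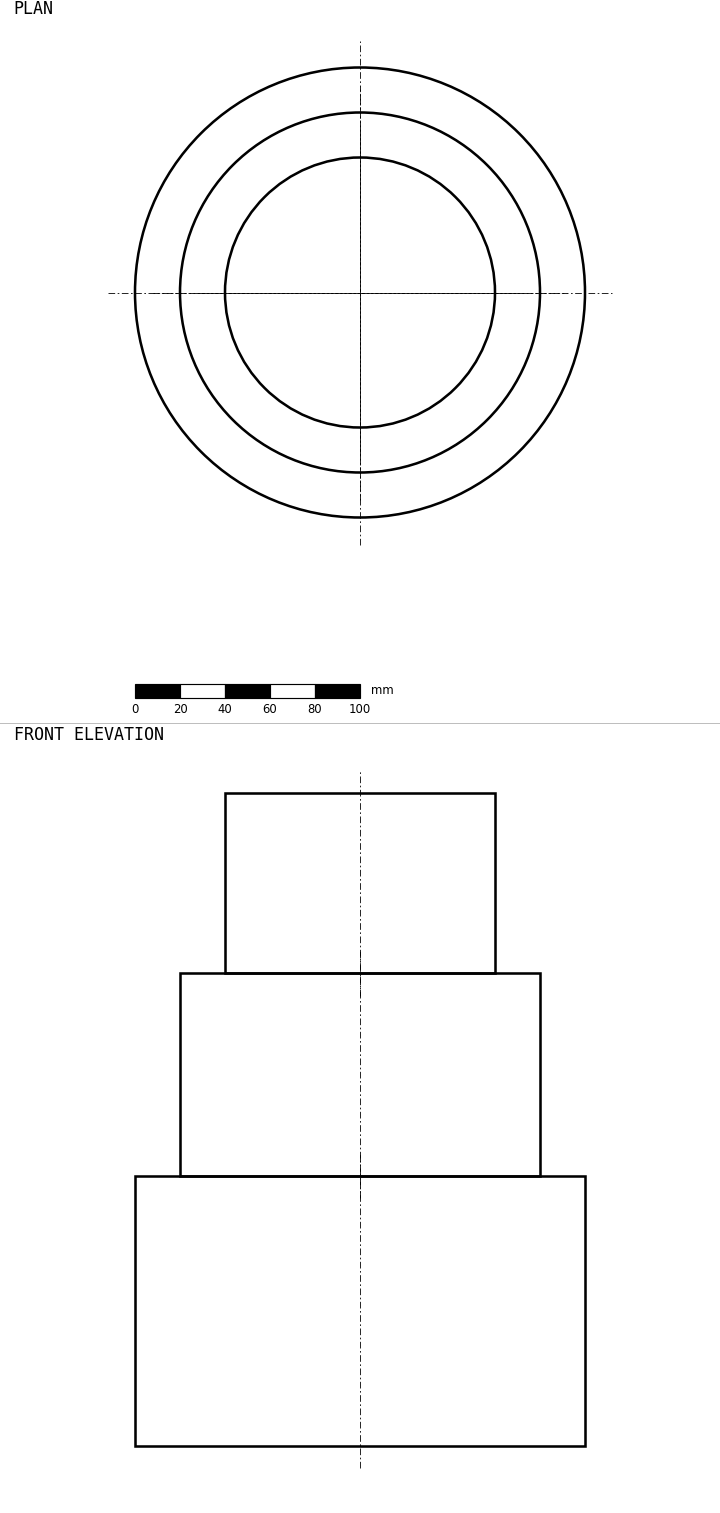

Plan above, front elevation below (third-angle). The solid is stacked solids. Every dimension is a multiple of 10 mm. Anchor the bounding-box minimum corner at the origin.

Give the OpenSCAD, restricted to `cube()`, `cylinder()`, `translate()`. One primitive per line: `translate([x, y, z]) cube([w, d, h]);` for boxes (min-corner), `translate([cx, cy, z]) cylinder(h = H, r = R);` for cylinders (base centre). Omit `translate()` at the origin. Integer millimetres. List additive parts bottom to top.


translate([100, 100, 0]) cylinder(h = 120, r = 100);
translate([100, 100, 120]) cylinder(h = 90, r = 80);
translate([100, 100, 210]) cylinder(h = 80, r = 60);
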